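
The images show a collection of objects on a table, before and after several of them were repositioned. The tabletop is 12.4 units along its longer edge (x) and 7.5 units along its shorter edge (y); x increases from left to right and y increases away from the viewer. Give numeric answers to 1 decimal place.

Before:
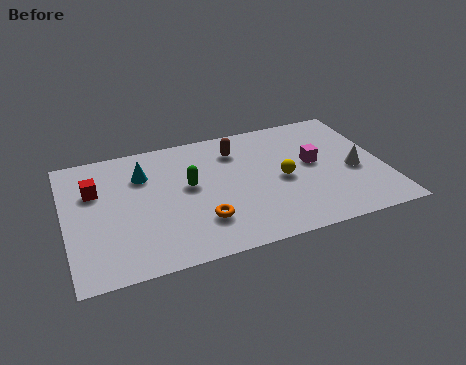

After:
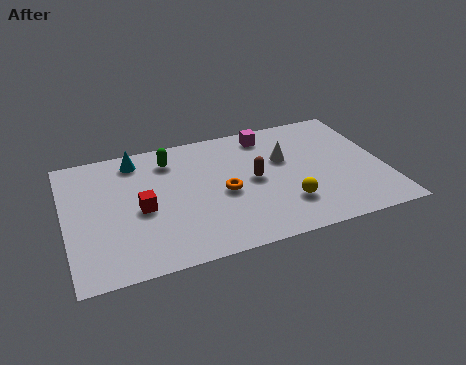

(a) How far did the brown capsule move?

2.1

From (6.8, 5.8) to (7.3, 3.8), the brown capsule covered √(0.5² + 2.0²) ≈ 2.1 units.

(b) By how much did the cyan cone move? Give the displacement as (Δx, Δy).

(-0.2, 1.0)

The cyan cone was at about (3.1, 5.4) and moved to about (2.9, 6.4).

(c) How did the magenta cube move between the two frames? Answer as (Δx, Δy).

(-1.6, 2.3)

The magenta cube started near (9.7, 4.1) and ended near (8.1, 6.4).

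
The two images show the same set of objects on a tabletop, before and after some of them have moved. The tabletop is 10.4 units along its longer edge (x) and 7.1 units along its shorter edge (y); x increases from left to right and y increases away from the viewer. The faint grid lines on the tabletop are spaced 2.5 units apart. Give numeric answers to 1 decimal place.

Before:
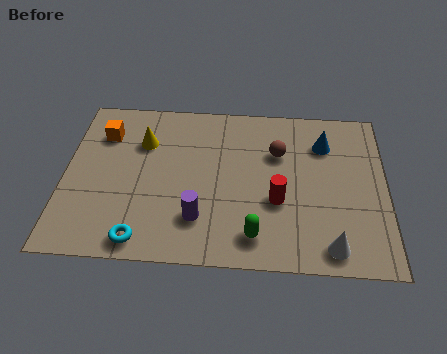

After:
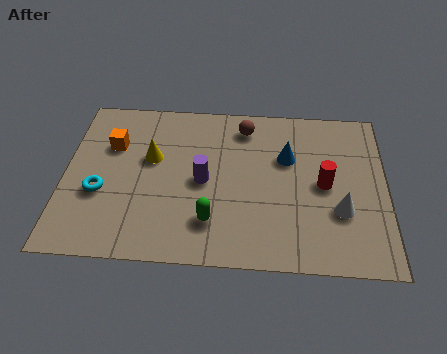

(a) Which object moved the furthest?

the cyan torus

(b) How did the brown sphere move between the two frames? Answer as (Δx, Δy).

(-1.1, 1.1)

The brown sphere was at about (6.9, 4.8) and moved to about (5.8, 5.9).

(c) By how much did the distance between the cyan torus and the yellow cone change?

-1.9

Before: roughly 4.2 units apart; after: 2.3. That's 1.9 units closer together.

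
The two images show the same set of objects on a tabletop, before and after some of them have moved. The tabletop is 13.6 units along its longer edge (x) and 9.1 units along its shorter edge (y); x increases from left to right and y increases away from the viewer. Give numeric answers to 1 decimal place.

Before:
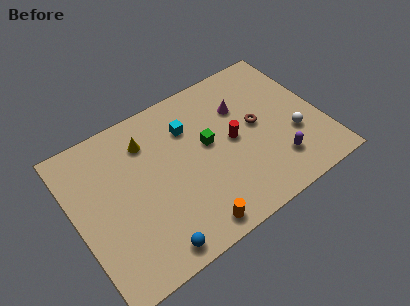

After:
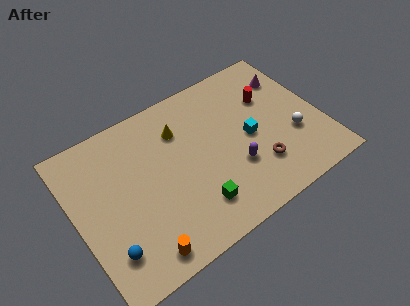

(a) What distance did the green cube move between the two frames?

3.4

From (7.4, 5.1) to (6.1, 2.0), the green cube covered √(1.3² + 3.1²) ≈ 3.4 units.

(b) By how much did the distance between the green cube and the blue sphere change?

-0.9

They were about 5.7 units apart before and 4.8 after — 0.9 units closer together.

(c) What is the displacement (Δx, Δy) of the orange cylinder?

(-2.8, 0.1)

The orange cylinder started near (5.7, 1.0) and ended near (2.9, 1.1).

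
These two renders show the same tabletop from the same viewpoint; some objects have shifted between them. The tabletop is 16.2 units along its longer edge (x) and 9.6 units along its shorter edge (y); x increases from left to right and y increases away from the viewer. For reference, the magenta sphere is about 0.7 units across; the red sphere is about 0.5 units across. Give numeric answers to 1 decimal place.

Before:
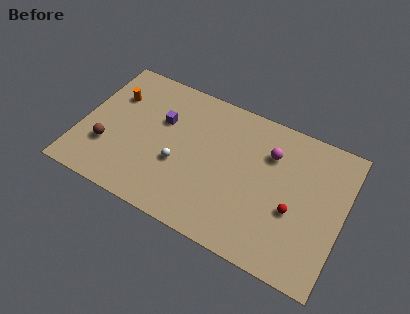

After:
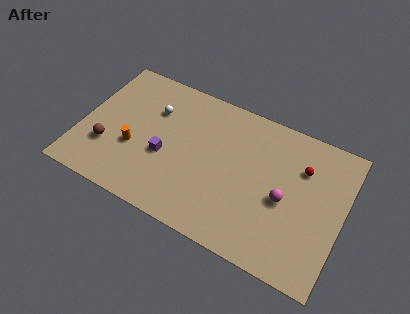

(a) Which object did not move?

the brown sphere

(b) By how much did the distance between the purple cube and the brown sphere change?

-0.8

Before: roughly 4.4 units apart; after: 3.6. That's 0.8 units closer together.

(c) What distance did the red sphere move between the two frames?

3.0

From (13.3, 3.8) to (13.5, 6.8), the red sphere covered √(0.2² + 3.0²) ≈ 3.0 units.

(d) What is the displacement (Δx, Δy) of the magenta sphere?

(1.2, -2.6)

From the two frames, the magenta sphere sits at roughly (11.5, 6.9) before and (12.7, 4.3) after.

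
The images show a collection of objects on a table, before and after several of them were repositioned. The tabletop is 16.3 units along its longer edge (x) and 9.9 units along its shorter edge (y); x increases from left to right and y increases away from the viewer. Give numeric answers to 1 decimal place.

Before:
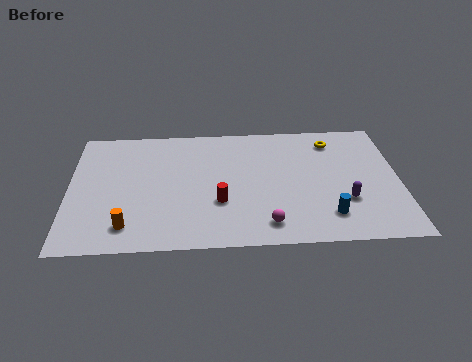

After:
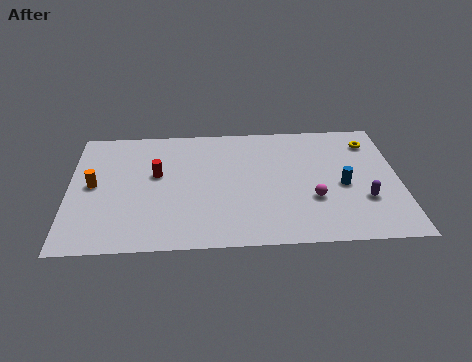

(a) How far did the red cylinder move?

3.9

From (7.4, 3.4) to (4.3, 5.8), the red cylinder covered √(3.1² + 2.4²) ≈ 3.9 units.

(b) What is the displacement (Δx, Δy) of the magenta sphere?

(2.3, 1.8)

From the two frames, the magenta sphere sits at roughly (9.7, 1.6) before and (12.0, 3.4) after.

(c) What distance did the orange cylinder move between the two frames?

3.7

From (2.9, 1.8) to (1.2, 5.1), the orange cylinder covered √(1.7² + 3.3²) ≈ 3.7 units.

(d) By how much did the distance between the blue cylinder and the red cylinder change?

+3.8

They were about 5.5 units apart before and 9.3 after — 3.8 units further apart.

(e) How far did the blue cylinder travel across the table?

2.4

From (12.7, 2.1) to (13.5, 4.4), the blue cylinder covered √(0.8² + 2.3²) ≈ 2.4 units.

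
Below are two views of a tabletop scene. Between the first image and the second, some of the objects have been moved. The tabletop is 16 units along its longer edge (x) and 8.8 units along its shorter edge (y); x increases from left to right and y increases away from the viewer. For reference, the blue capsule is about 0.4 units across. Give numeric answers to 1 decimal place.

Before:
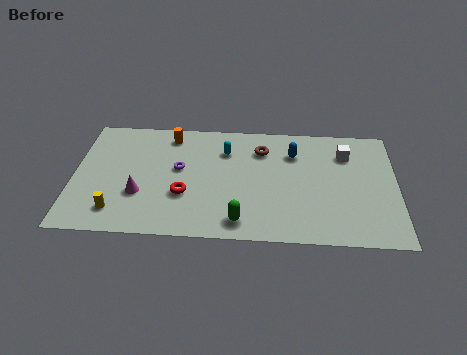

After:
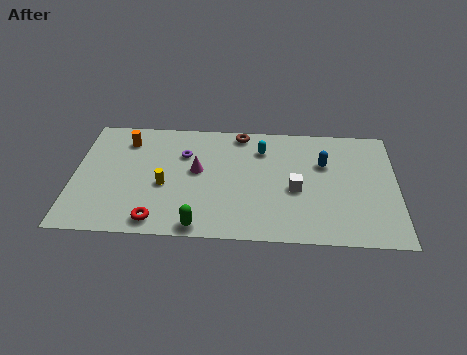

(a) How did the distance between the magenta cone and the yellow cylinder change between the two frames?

+0.3

They were about 1.7 units apart before and 2.0 after — 0.3 units further apart.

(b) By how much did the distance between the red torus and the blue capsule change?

+3.1

The distance was about 6.4 in the first image and 9.5 in the second, so they moved 3.1 units further apart.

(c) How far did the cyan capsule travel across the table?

1.8

The cyan capsule moved from about (7.5, 6.5) to (9.3, 6.7), a distance of √(1.8² + 0.2²) ≈ 1.8.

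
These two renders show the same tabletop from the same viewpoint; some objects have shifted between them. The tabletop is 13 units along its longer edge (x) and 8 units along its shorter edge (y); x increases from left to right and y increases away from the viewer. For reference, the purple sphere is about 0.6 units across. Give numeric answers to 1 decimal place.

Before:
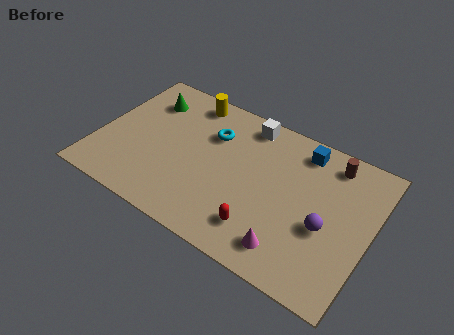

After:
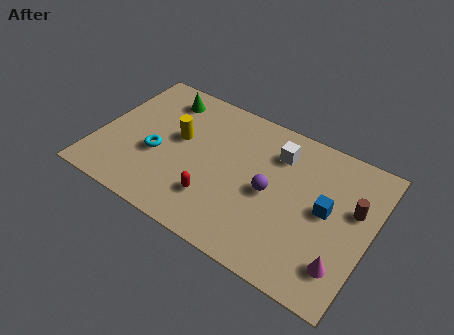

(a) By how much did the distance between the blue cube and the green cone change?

+1.1

The distance was about 7.5 in the first image and 8.6 in the second, so they moved 1.1 units further apart.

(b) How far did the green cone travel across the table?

0.9

The green cone moved from about (1.9, 6.1) to (2.6, 6.6), a distance of √(0.7² + 0.5²) ≈ 0.9.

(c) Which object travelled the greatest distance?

the cyan torus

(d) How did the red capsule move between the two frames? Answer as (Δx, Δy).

(-2.3, 0.4)

The red capsule started near (8.2, 1.7) and ended near (5.9, 2.1).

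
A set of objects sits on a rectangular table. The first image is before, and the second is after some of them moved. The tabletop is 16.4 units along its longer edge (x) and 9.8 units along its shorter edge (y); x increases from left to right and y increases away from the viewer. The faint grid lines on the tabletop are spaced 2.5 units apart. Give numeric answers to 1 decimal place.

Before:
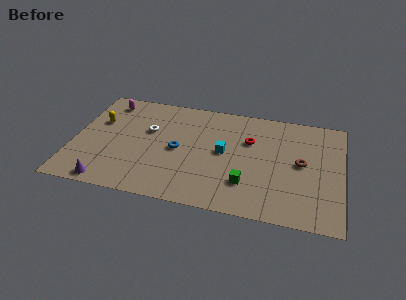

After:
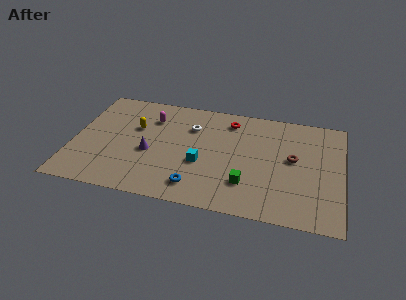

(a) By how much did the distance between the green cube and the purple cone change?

-2.3

The distance was about 8.5 in the first image and 6.2 in the second, so they moved 2.3 units closer together.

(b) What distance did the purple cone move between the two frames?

3.9

From (2.4, 0.9) to (4.7, 4.1), the purple cone covered √(2.3² + 3.2²) ≈ 3.9 units.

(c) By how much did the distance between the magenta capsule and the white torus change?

-1.0

They were about 3.5 units apart before and 2.5 after — 1.0 units closer together.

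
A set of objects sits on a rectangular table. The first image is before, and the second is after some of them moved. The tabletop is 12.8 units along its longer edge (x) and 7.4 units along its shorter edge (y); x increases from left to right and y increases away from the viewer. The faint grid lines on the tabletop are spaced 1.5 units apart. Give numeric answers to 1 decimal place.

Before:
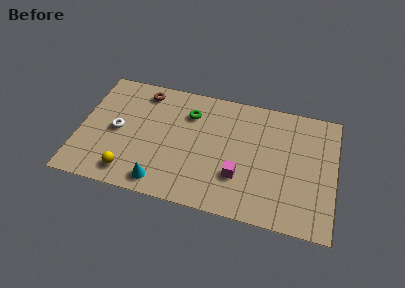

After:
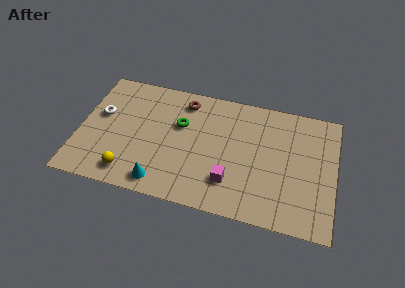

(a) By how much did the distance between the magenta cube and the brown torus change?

-1.5

The distance was about 6.5 in the first image and 5.0 in the second, so they moved 1.5 units closer together.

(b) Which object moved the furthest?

the brown torus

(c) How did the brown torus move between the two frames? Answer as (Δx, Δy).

(2.1, -0.1)

The brown torus was at about (3.0, 6.3) and moved to about (5.1, 6.2).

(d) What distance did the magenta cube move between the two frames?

0.6

The magenta cube was near (8.1, 2.3) before and (7.7, 1.9) after, so it travelled √(0.4² + 0.4²) ≈ 0.6 units.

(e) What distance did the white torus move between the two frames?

1.2

From (1.9, 3.6) to (1.0, 4.4), the white torus covered √(0.9² + 0.8²) ≈ 1.2 units.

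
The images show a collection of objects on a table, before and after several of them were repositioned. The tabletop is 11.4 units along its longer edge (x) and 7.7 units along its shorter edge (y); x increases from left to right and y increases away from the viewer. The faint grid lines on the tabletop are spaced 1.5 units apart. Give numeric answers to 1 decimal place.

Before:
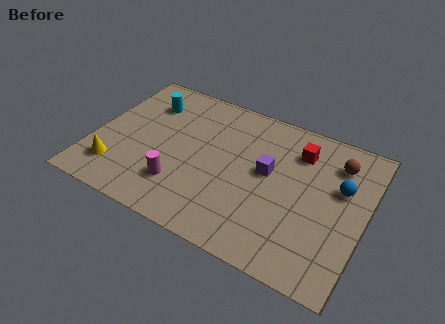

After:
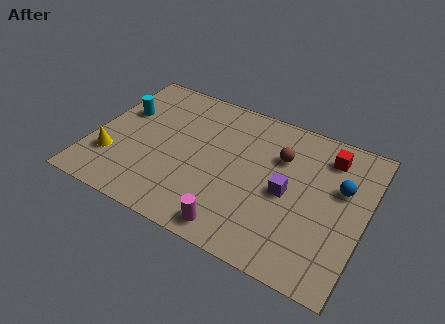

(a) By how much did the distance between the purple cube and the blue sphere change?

-0.6

Before: roughly 3.0 units apart; after: 2.4. That's 0.6 units closer together.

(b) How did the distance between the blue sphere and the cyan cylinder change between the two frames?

+0.8

Before: roughly 8.5 units apart; after: 9.3. That's 0.8 units further apart.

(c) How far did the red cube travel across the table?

1.2

The red cube moved from about (8.4, 5.9) to (9.6, 6.2), a distance of √(1.2² + 0.3²) ≈ 1.2.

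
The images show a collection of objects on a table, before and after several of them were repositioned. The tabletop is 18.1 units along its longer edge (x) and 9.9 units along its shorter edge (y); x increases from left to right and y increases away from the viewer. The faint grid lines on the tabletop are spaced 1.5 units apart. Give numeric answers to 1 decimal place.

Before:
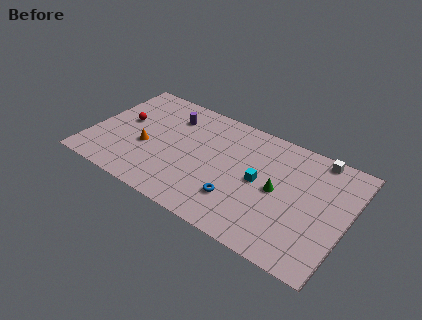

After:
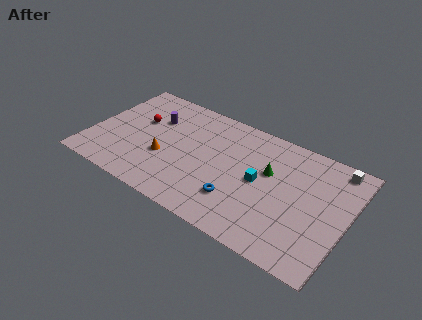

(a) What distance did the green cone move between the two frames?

1.4

The green cone was near (13.3, 4.9) before and (12.5, 6.1) after, so it travelled √(0.8² + 1.2²) ≈ 1.4 units.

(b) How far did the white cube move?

1.3

The white cube was near (15.5, 9.0) before and (16.8, 8.8) after, so it travelled √(1.3² + 0.2²) ≈ 1.3 units.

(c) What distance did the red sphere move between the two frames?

1.1

The red sphere was near (2.1, 5.6) before and (3.1, 6.1) after, so it travelled √(1.0² + 0.5²) ≈ 1.1 units.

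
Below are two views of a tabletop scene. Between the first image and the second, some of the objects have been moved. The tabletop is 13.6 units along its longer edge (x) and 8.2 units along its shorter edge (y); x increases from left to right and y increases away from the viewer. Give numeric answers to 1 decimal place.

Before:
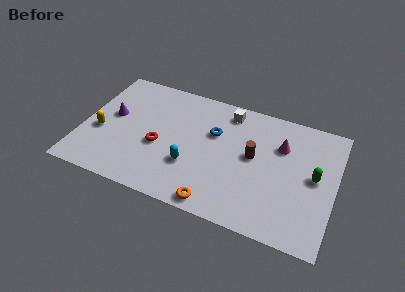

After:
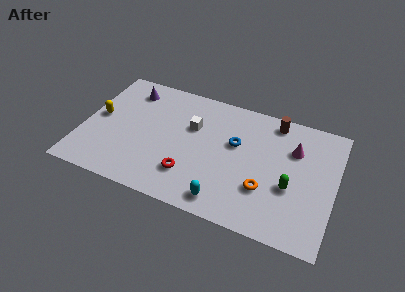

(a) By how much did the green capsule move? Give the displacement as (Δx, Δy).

(-1.2, -1.1)

The green capsule started near (12.5, 4.3) and ended near (11.3, 3.2).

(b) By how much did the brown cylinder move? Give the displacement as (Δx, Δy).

(0.9, 2.7)

From the two frames, the brown cylinder sits at roughly (9.2, 4.5) before and (10.1, 7.2) after.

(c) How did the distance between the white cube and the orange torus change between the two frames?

-1.2

Before: roughly 6.2 units apart; after: 5.0. That's 1.2 units closer together.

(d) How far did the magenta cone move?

0.7

From (10.6, 5.7) to (11.3, 5.7), the magenta cone covered √(0.7² + 0.0²) ≈ 0.7 units.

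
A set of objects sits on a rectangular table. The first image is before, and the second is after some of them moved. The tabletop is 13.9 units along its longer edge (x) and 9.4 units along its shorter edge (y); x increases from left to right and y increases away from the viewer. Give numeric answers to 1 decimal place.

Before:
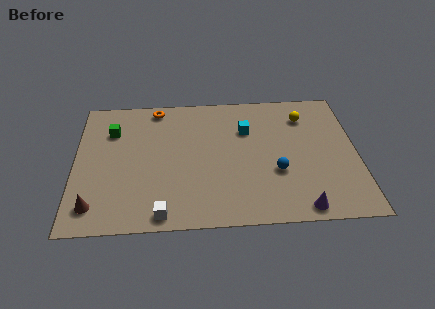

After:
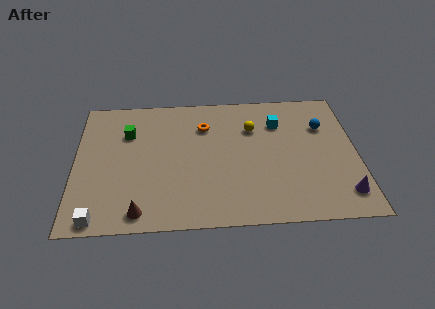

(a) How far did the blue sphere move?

3.9

The blue sphere moved from about (9.9, 3.4) to (12.3, 6.5), a distance of √(2.4² + 3.1²) ≈ 3.9.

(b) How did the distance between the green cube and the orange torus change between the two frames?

+1.1

The distance was about 2.7 in the first image and 3.8 in the second, so they moved 1.1 units further apart.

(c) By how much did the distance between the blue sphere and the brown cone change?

+1.5

They were about 9.1 units apart before and 10.6 after — 1.5 units further apart.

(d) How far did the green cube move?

0.8

From (1.8, 6.8) to (2.6, 6.6), the green cube covered √(0.8² + 0.2²) ≈ 0.8 units.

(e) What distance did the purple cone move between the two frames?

2.2

The purple cone was near (11.0, 0.9) before and (13.1, 1.7) after, so it travelled √(2.1² + 0.8²) ≈ 2.2 units.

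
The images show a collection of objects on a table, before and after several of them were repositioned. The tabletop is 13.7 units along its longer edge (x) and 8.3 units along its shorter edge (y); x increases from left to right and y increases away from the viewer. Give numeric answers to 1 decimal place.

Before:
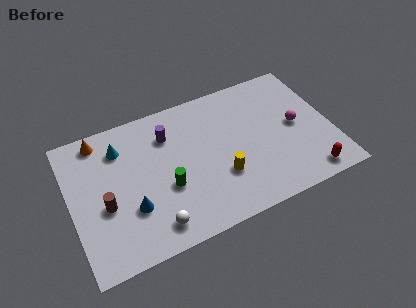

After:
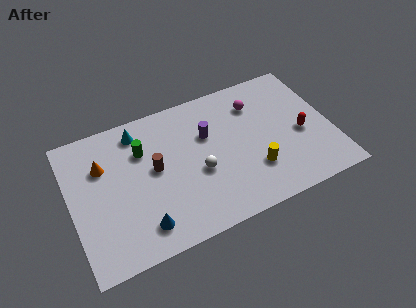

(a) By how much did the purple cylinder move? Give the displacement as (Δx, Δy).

(2.0, -0.8)

From the two frames, the purple cylinder sits at roughly (5.3, 6.2) before and (7.3, 5.4) after.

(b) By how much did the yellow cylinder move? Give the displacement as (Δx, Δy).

(1.7, -0.3)

From the two frames, the yellow cylinder sits at roughly (7.7, 2.7) before and (9.4, 2.4) after.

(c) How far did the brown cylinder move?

2.9

The brown cylinder moved from about (1.7, 3.4) to (4.4, 4.5), a distance of √(2.7² + 1.1²) ≈ 2.9.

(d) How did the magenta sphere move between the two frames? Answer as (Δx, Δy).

(-1.9, 2.1)

The magenta sphere started near (11.9, 4.2) and ended near (10.0, 6.3).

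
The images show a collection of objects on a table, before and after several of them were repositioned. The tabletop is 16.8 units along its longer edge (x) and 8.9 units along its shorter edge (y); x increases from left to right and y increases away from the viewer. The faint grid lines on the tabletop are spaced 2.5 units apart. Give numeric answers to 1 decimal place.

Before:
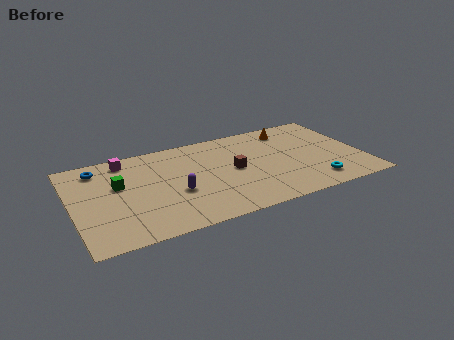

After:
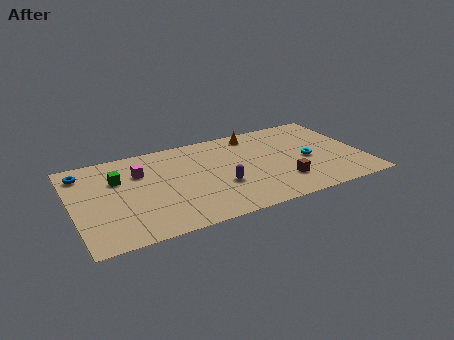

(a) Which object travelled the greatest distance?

the brown cube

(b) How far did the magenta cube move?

1.7

The magenta cube was near (3.3, 7.7) before and (4.0, 6.2) after, so it travelled √(0.7² + 1.5²) ≈ 1.7 units.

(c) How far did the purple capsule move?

2.6

The purple capsule was near (5.8, 3.5) before and (8.4, 3.2) after, so it travelled √(2.6² + 0.3²) ≈ 2.6 units.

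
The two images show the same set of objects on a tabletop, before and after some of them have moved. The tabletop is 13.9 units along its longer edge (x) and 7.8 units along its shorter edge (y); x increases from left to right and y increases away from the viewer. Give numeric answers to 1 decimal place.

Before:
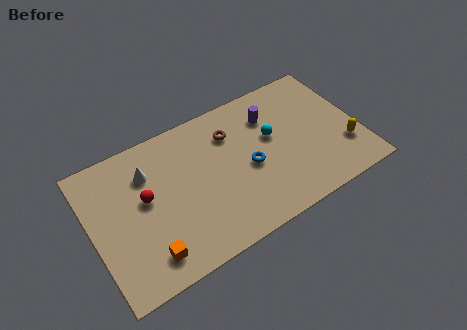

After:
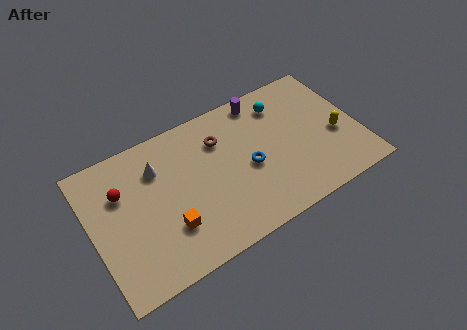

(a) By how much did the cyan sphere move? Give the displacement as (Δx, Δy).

(0.8, 1.6)

From the two frames, the cyan sphere sits at roughly (9.5, 4.6) before and (10.3, 6.2) after.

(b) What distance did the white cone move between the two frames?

0.5

The white cone was near (3.1, 5.7) before and (3.6, 5.7) after, so it travelled √(0.5² + 0.0²) ≈ 0.5 units.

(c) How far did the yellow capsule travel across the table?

0.9

The yellow capsule was near (13.0, 2.3) before and (12.7, 3.2) after, so it travelled √(0.3² + 0.9²) ≈ 0.9 units.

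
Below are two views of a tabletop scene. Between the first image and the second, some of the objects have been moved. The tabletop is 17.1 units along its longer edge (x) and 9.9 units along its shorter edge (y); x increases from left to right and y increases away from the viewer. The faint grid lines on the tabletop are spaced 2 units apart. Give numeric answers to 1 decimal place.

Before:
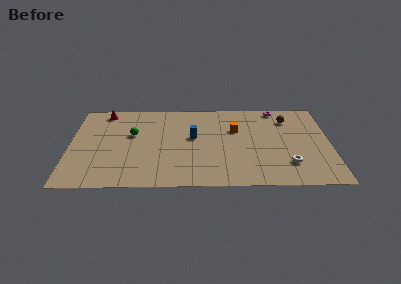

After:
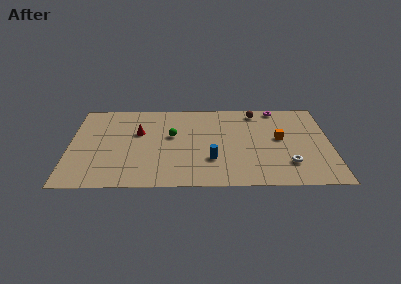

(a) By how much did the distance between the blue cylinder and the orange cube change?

+2.2

The distance was about 2.9 in the first image and 5.1 in the second, so they moved 2.2 units further apart.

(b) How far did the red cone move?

3.4

The red cone moved from about (2.2, 8.7) to (4.5, 6.2), a distance of √(2.3² + 2.5²) ≈ 3.4.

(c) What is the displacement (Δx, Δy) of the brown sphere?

(-2.1, 0.9)

The brown sphere started near (14.4, 7.7) and ended near (12.3, 8.6).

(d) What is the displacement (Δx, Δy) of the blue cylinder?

(1.2, -2.6)

From the two frames, the blue cylinder sits at roughly (8.1, 5.6) before and (9.3, 3.0) after.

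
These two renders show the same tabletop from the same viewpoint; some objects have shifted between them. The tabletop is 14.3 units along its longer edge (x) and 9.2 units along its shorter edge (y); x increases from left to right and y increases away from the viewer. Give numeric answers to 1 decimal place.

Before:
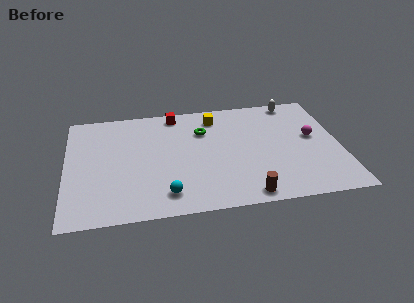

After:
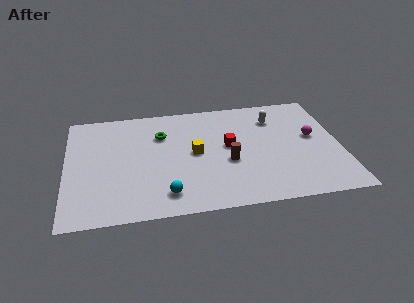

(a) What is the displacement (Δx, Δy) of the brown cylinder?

(-0.8, 2.8)

From the two frames, the brown cylinder sits at roughly (9.2, 0.9) before and (8.4, 3.7) after.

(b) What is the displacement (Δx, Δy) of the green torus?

(-2.2, 0.0)

From the two frames, the green torus sits at roughly (7.2, 6.5) before and (5.0, 6.5) after.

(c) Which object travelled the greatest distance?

the red cube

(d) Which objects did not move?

the magenta sphere and the cyan sphere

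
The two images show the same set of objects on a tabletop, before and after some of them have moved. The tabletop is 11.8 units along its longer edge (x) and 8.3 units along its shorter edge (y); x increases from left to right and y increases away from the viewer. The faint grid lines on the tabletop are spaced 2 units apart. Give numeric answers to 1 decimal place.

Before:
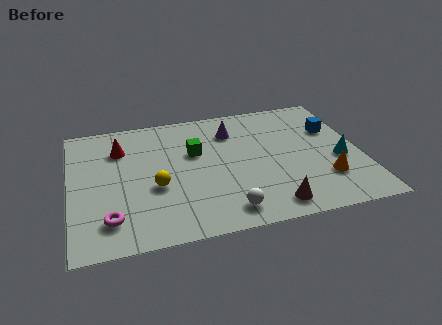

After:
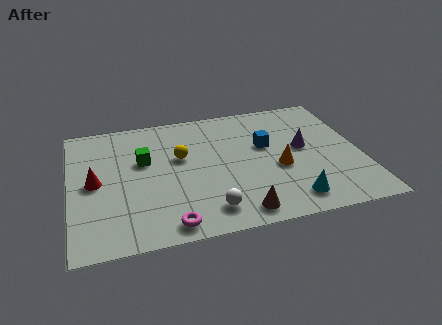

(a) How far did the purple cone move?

3.3

The purple cone moved from about (6.7, 6.3) to (9.5, 4.5), a distance of √(2.8² + 1.8²) ≈ 3.3.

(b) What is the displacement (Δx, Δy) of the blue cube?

(-2.8, -0.5)

The blue cube started near (10.8, 5.5) and ended near (8.0, 5.0).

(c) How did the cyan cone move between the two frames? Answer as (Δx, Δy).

(-2.2, -2.1)

From the two frames, the cyan cone sits at roughly (10.9, 3.4) before and (8.7, 1.3) after.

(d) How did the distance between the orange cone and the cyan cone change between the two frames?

+0.8

They were about 1.3 units apart before and 2.1 after — 0.8 units further apart.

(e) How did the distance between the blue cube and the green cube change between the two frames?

-0.7

Before: roughly 5.7 units apart; after: 5.0. That's 0.7 units closer together.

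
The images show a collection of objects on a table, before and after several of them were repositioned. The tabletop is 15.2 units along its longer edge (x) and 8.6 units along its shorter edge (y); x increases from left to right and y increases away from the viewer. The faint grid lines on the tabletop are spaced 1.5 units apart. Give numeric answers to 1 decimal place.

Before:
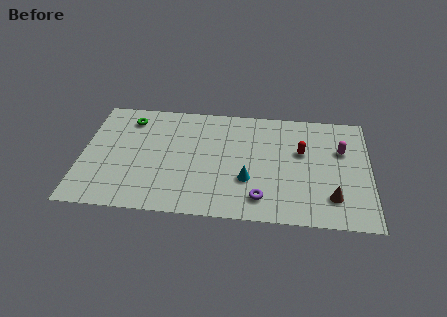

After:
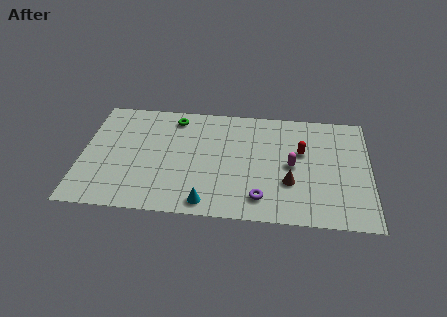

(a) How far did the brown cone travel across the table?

2.4

The brown cone moved from about (13.2, 2.0) to (11.0, 2.9), a distance of √(2.2² + 0.9²) ≈ 2.4.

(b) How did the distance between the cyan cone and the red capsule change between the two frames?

+2.8

Before: roughly 3.7 units apart; after: 6.5. That's 2.8 units further apart.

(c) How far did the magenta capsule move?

3.0

From (13.7, 5.6) to (11.1, 4.2), the magenta capsule covered √(2.6² + 1.4²) ≈ 3.0 units.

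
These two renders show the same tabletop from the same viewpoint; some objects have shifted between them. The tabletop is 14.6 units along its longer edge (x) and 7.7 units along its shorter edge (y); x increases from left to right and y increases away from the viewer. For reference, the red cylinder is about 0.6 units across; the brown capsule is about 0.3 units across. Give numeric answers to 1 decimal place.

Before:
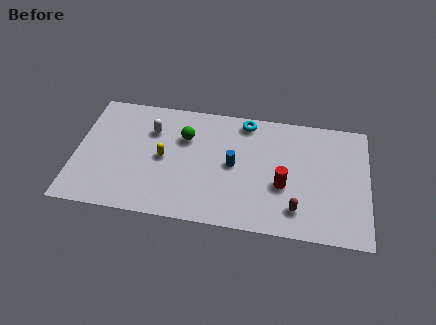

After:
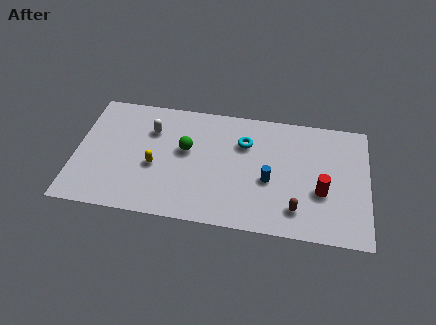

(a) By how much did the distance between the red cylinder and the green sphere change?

+1.5

Before: roughly 5.5 units apart; after: 7.0. That's 1.5 units further apart.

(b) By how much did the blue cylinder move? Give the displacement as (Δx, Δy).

(1.8, -0.7)

From the two frames, the blue cylinder sits at roughly (7.9, 3.9) before and (9.7, 3.2) after.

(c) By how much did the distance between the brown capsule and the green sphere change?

-0.5

Before: roughly 6.8 units apart; after: 6.3. That's 0.5 units closer together.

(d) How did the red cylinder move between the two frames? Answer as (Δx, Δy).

(1.9, -0.1)

The red cylinder was at about (10.4, 3.0) and moved to about (12.3, 2.9).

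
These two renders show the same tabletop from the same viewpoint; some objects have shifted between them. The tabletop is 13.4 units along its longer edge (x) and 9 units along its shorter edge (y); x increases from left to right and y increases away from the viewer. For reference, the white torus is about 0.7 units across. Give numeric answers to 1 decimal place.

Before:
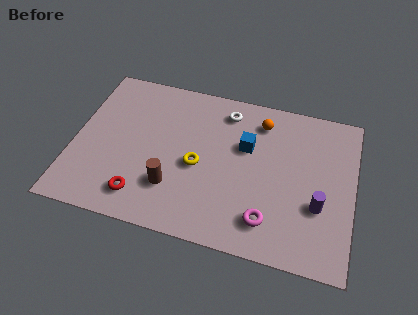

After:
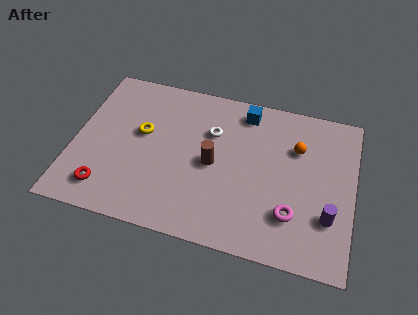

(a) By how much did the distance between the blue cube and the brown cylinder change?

-1.0

The distance was about 4.6 in the first image and 3.6 in the second, so they moved 1.0 units closer together.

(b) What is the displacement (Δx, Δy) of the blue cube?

(-0.2, 2.0)

From the two frames, the blue cube sits at roughly (8.2, 5.7) before and (8.0, 7.7) after.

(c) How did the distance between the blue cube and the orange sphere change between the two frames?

+1.3

They were about 1.7 units apart before and 3.0 after — 1.3 units further apart.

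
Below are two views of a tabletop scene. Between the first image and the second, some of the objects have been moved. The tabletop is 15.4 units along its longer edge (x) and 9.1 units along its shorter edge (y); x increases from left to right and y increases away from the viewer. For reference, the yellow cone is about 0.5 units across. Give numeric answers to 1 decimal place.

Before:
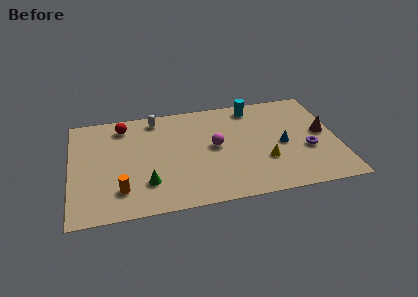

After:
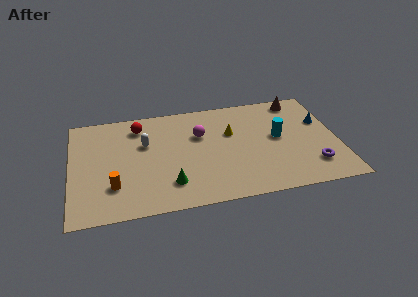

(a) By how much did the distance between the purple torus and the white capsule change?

+0.5

They were about 9.7 units apart before and 10.2 after — 0.5 units further apart.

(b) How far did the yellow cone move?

3.3

From (11.1, 3.0) to (9.3, 5.8), the yellow cone covered √(1.8² + 2.8²) ≈ 3.3 units.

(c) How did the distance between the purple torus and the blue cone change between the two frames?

+2.2

Before: roughly 1.6 units apart; after: 3.8. That's 2.2 units further apart.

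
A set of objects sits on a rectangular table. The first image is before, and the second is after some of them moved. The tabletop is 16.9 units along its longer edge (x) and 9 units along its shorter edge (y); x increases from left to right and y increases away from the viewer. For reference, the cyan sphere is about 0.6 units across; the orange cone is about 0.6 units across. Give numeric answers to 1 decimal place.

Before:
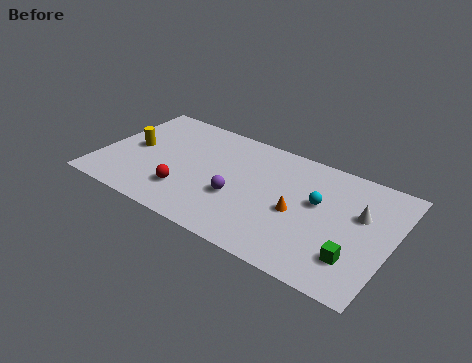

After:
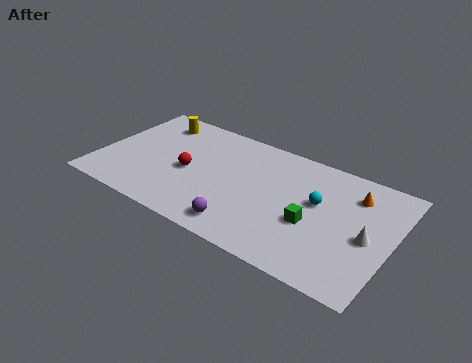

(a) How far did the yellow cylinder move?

2.9

The yellow cylinder was near (1.8, 4.6) before and (2.6, 7.4) after, so it travelled √(0.8² + 2.8²) ≈ 2.9 units.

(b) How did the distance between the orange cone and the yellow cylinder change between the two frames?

+2.1

Before: roughly 9.8 units apart; after: 11.9. That's 2.1 units further apart.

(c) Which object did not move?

the cyan sphere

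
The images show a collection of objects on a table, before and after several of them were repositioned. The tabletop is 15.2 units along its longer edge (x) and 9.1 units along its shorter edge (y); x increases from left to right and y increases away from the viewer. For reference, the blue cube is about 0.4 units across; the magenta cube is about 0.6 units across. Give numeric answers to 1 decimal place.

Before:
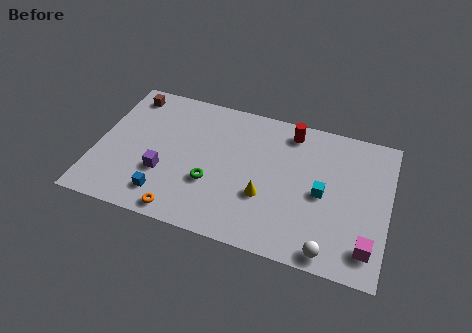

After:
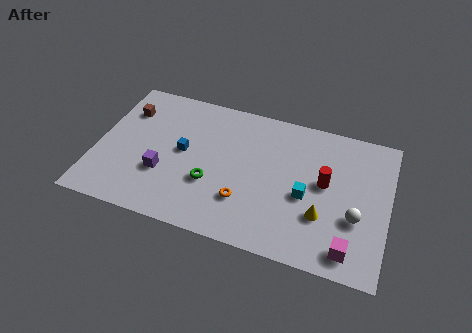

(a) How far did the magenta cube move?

1.0

From (14.3, 1.7) to (13.4, 1.3), the magenta cube covered √(0.9² + 0.4²) ≈ 1.0 units.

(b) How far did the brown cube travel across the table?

1.1

The brown cube was near (1.3, 7.8) before and (1.3, 6.7) after, so it travelled √(0.0² + 1.1²) ≈ 1.1 units.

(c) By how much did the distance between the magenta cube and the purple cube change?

-0.8

Before: roughly 10.8 units apart; after: 10.0. That's 0.8 units closer together.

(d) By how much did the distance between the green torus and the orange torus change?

-0.7

Before: roughly 2.6 units apart; after: 1.9. That's 0.7 units closer together.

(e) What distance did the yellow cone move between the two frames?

3.0

The yellow cone moved from about (8.9, 3.2) to (11.9, 2.9), a distance of √(3.0² + 0.3²) ≈ 3.0.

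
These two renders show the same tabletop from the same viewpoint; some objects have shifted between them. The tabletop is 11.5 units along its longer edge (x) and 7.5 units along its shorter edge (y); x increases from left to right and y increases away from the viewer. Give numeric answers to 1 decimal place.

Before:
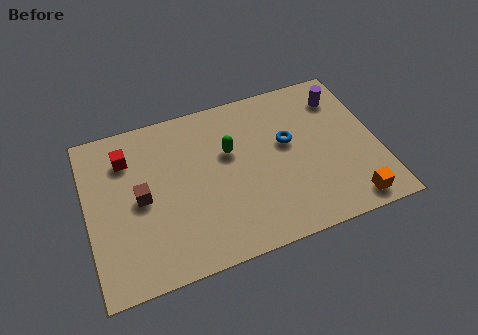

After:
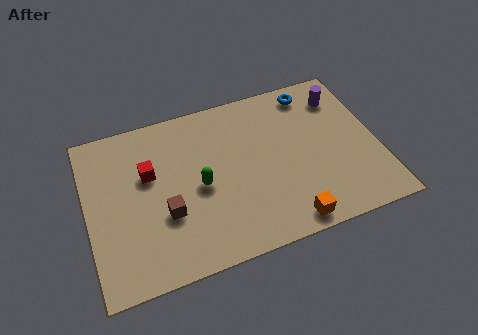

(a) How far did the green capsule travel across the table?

1.8

The green capsule moved from about (5.7, 4.7) to (4.4, 3.5), a distance of √(1.3² + 1.2²) ≈ 1.8.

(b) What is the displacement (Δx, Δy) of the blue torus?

(1.2, 2.1)

The blue torus started near (8.0, 4.4) and ended near (9.2, 6.5).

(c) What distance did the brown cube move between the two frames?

1.3

From (2.1, 3.7) to (3.0, 2.7), the brown cube covered √(0.9² + 1.0²) ≈ 1.3 units.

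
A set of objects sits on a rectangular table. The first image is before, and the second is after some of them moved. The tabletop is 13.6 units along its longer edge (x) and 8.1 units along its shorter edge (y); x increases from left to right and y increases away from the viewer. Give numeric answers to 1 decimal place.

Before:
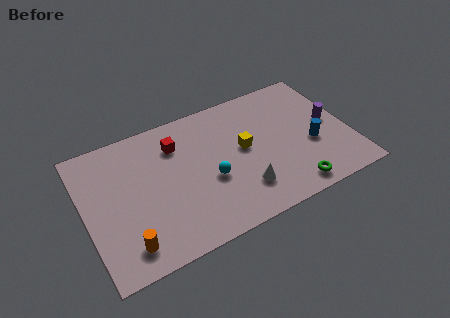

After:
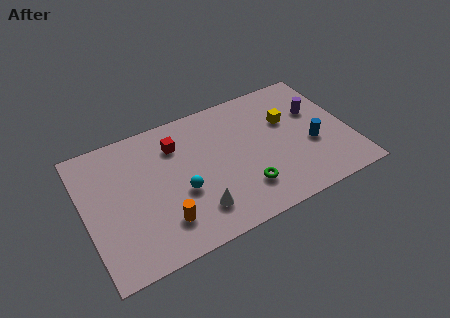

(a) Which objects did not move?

the blue cylinder and the red cube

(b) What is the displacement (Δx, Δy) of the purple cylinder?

(-0.6, 1.0)

From the two frames, the purple cylinder sits at roughly (12.7, 4.2) before and (12.1, 5.2) after.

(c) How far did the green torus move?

2.5

The green torus was near (10.2, 1.0) before and (7.9, 2.0) after, so it travelled √(2.3² + 1.0²) ≈ 2.5 units.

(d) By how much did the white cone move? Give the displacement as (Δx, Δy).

(-2.4, -0.2)

From the two frames, the white cone sits at roughly (7.8, 2.0) before and (5.4, 1.8) after.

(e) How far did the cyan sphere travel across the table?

1.5

The cyan sphere moved from about (6.3, 3.3) to (4.8, 3.2), a distance of √(1.5² + 0.1²) ≈ 1.5.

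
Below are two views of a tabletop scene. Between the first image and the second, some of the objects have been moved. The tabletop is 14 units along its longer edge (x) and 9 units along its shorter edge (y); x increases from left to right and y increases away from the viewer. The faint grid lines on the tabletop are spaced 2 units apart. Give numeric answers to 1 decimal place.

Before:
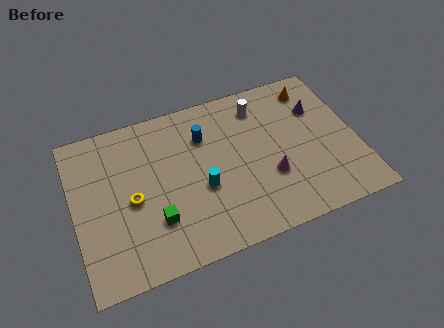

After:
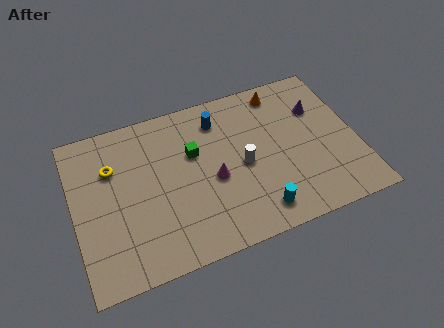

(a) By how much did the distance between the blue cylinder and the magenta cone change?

-1.1

Before: roughly 4.5 units apart; after: 3.4. That's 1.1 units closer together.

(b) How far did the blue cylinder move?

1.1

From (6.6, 6.5) to (7.4, 7.2), the blue cylinder covered √(0.8² + 0.7²) ≈ 1.1 units.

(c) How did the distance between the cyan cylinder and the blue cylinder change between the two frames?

+3.0

The distance was about 2.9 in the first image and 5.9 in the second, so they moved 3.0 units further apart.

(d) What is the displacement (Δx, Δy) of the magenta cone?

(-2.7, 0.8)

The magenta cone was at about (9.5, 3.1) and moved to about (6.8, 3.9).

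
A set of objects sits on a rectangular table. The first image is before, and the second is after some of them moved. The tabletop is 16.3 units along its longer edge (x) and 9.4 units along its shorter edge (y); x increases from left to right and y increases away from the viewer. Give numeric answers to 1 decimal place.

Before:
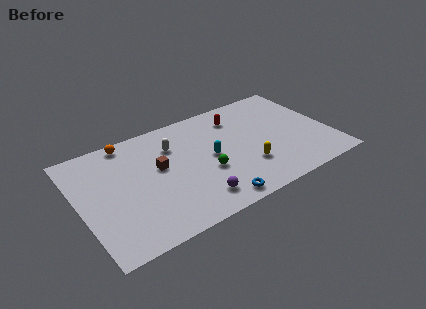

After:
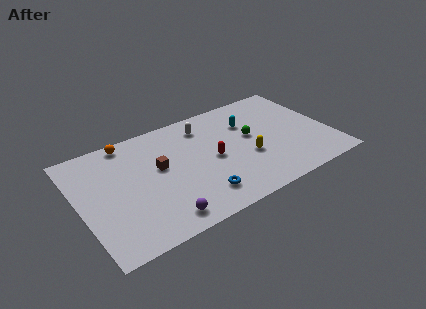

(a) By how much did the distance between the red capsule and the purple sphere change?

-1.8

Before: roughly 6.8 units apart; after: 5.0. That's 1.8 units closer together.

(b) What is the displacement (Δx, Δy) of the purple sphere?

(-2.3, -0.4)

The purple sphere was at about (7.0, 1.7) and moved to about (4.7, 1.3).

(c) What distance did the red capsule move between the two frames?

3.6

The red capsule was near (10.7, 7.4) before and (8.6, 4.5) after, so it travelled √(2.1² + 2.9²) ≈ 3.6 units.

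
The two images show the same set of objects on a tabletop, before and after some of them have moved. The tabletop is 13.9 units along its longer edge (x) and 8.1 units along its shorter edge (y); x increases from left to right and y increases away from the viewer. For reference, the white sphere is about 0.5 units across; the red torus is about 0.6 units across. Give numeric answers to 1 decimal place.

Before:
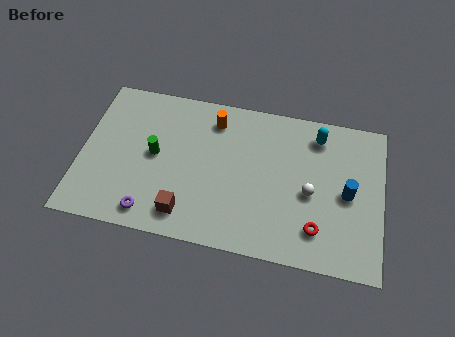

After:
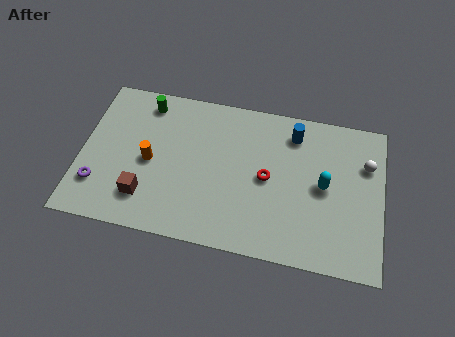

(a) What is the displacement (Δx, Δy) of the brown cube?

(-1.9, 0.5)

The brown cube started near (5.0, 1.4) and ended near (3.1, 1.9).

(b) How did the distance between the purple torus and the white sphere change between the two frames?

+5.1

They were about 7.6 units apart before and 12.7 after — 5.1 units further apart.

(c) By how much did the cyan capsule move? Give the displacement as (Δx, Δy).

(0.4, -2.6)

The cyan capsule was at about (10.8, 6.7) and moved to about (11.2, 4.1).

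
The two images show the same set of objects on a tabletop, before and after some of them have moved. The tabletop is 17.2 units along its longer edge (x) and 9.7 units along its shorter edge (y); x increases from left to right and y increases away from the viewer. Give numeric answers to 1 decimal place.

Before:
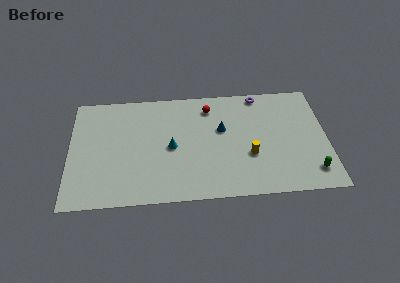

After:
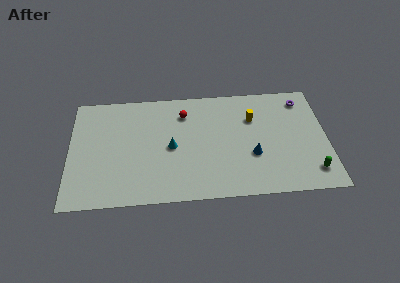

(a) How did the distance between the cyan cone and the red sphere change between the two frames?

-1.2

Before: roughly 4.2 units apart; after: 3.0. That's 1.2 units closer together.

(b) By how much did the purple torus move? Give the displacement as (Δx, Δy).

(2.9, -0.7)

The purple torus was at about (12.8, 8.8) and moved to about (15.7, 8.1).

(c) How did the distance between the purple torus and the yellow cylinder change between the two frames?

-1.7

The distance was about 5.4 in the first image and 3.7 in the second, so they moved 1.7 units closer together.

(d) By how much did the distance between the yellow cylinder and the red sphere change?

-0.4

The distance was about 5.1 in the first image and 4.7 in the second, so they moved 0.4 units closer together.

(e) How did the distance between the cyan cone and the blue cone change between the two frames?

+1.9

The distance was about 3.6 in the first image and 5.5 in the second, so they moved 1.9 units further apart.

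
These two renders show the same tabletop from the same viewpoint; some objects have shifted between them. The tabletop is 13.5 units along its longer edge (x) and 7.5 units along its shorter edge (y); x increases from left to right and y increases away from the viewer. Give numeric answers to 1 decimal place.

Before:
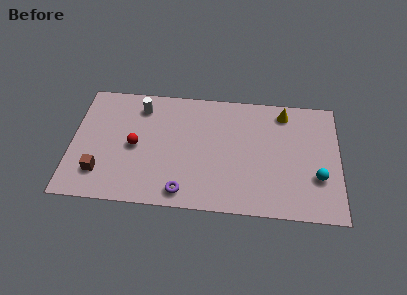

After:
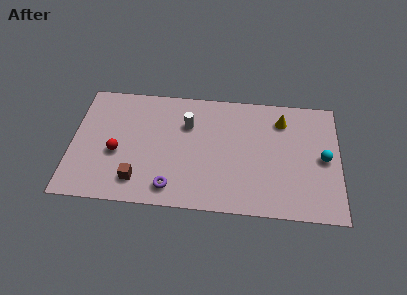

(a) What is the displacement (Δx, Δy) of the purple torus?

(-0.6, 0.2)

The purple torus started near (5.7, 1.0) and ended near (5.1, 1.2).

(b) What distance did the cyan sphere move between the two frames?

1.2

The cyan sphere moved from about (12.4, 2.5) to (12.7, 3.7), a distance of √(0.3² + 1.2²) ≈ 1.2.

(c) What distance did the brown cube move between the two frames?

1.9

The brown cube was near (1.5, 1.8) before and (3.4, 1.5) after, so it travelled √(1.9² + 0.3²) ≈ 1.9 units.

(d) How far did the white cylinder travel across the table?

2.6

The white cylinder was near (3.4, 6.1) before and (5.8, 5.2) after, so it travelled √(2.4² + 0.9²) ≈ 2.6 units.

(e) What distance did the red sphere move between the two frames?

1.0

From (3.2, 3.6) to (2.3, 3.1), the red sphere covered √(0.9² + 0.5²) ≈ 1.0 units.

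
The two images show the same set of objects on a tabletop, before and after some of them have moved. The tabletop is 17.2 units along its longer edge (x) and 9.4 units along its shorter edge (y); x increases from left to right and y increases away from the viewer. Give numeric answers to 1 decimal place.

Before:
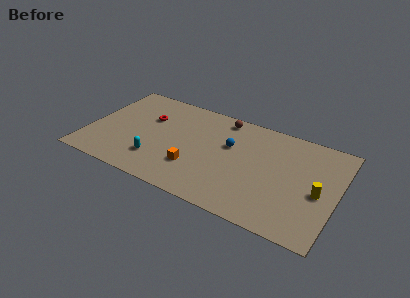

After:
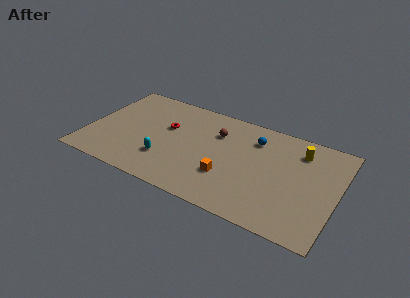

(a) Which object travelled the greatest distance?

the yellow cylinder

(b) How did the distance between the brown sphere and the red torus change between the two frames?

-1.9

They were about 5.4 units apart before and 3.5 after — 1.9 units closer together.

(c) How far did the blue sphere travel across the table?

2.1

From (9.7, 5.9) to (11.3, 7.2), the blue sphere covered √(1.6² + 1.3²) ≈ 2.1 units.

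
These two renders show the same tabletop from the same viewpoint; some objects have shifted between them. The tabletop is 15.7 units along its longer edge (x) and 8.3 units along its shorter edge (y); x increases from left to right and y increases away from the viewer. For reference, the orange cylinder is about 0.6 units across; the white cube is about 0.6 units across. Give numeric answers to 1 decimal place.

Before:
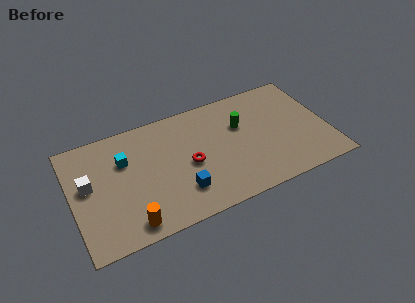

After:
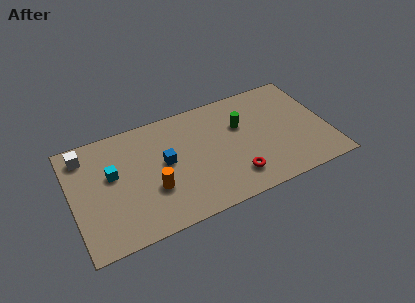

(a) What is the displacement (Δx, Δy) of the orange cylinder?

(1.6, 1.8)

From the two frames, the orange cylinder sits at roughly (3.2, 1.1) before and (4.8, 2.9) after.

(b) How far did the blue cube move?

2.5

The blue cube moved from about (6.4, 2.1) to (5.7, 4.5), a distance of √(0.7² + 2.4²) ≈ 2.5.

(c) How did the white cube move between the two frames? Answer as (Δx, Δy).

(0.0, 2.2)

The white cube was at about (1.0, 4.7) and moved to about (1.0, 6.9).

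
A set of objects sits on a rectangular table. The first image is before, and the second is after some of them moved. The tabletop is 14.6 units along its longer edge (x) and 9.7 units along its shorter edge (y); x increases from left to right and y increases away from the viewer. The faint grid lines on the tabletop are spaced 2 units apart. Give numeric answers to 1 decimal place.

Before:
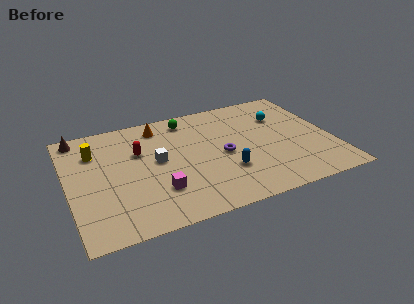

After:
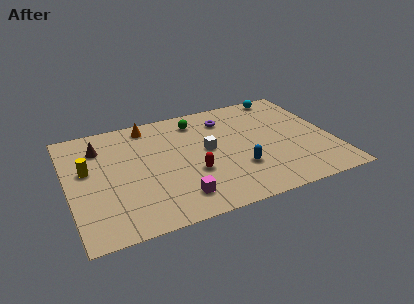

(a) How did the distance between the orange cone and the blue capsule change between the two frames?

+1.0

The distance was about 6.1 in the first image and 7.1 in the second, so they moved 1.0 units further apart.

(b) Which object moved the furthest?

the red capsule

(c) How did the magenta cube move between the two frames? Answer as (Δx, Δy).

(1.0, -0.9)

From the two frames, the magenta cube sits at roughly (4.7, 2.7) before and (5.7, 1.8) after.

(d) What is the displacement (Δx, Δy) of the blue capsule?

(0.7, 0.0)

From the two frames, the blue capsule sits at roughly (8.5, 3.0) before and (9.2, 3.0) after.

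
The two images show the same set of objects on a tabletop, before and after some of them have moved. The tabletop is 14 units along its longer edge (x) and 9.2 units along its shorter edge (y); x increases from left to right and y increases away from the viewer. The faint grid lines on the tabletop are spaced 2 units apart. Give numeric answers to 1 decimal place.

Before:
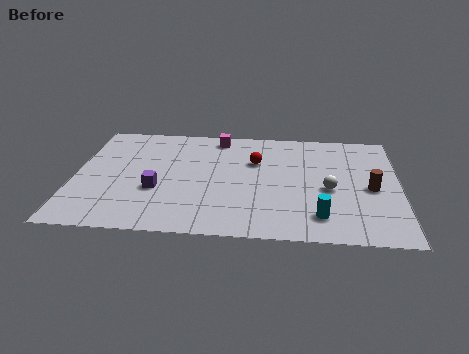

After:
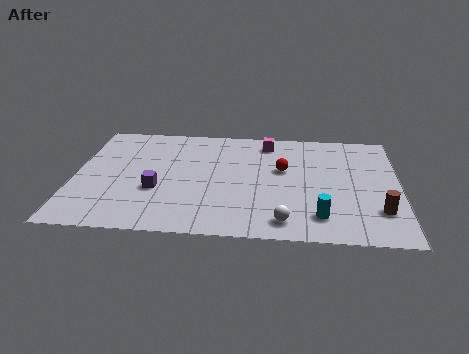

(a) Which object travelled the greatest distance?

the white sphere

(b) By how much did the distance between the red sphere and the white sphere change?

+0.4

They were about 3.8 units apart before and 4.2 after — 0.4 units further apart.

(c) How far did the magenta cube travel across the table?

2.2

The magenta cube moved from about (6.1, 8.1) to (8.3, 7.8), a distance of √(2.2² + 0.3²) ≈ 2.2.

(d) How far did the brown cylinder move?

1.8

The brown cylinder moved from about (12.8, 4.2) to (13.1, 2.4), a distance of √(0.3² + 1.8²) ≈ 1.8.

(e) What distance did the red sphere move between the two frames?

1.3

The red sphere was near (7.8, 6.1) before and (9.0, 5.5) after, so it travelled √(1.2² + 0.6²) ≈ 1.3 units.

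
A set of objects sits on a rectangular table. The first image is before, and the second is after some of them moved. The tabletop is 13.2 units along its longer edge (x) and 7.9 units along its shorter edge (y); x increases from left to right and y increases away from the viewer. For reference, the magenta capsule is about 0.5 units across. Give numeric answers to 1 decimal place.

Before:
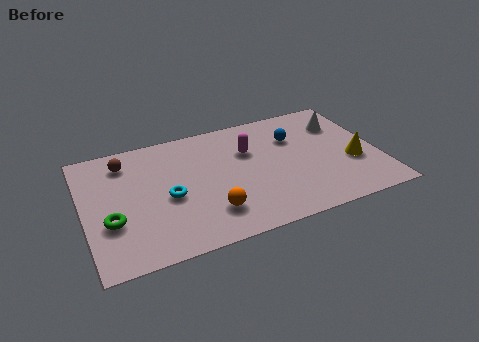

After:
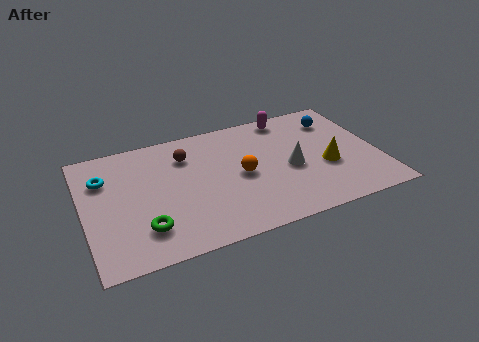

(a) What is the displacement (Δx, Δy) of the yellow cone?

(-1.2, 0.1)

The yellow cone started near (12.0, 3.0) and ended near (10.8, 3.1).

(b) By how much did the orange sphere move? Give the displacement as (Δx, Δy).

(1.6, 1.9)

The orange sphere started near (5.4, 1.9) and ended near (7.0, 3.8).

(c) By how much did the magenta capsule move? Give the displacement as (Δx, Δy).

(2.0, 1.7)

The magenta capsule was at about (7.5, 5.3) and moved to about (9.5, 7.0).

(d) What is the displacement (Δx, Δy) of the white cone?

(-2.6, -2.3)

The white cone started near (11.8, 5.8) and ended near (9.2, 3.5).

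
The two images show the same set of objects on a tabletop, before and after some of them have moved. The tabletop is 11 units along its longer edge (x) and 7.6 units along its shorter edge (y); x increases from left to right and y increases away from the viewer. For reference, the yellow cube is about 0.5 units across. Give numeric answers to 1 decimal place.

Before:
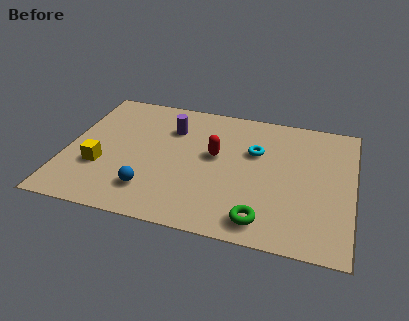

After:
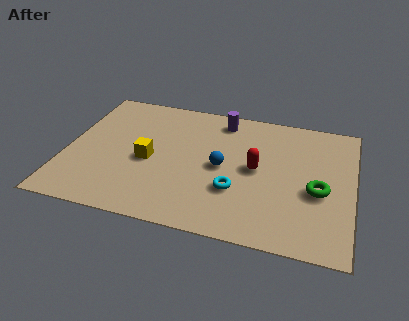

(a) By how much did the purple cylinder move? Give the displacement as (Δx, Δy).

(1.9, 1.0)

The purple cylinder started near (3.9, 5.5) and ended near (5.8, 6.5).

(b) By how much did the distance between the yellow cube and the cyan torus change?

-2.7

The distance was about 6.2 in the first image and 3.5 in the second, so they moved 2.7 units closer together.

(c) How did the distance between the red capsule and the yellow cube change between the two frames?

-0.5

They were about 4.6 units apart before and 4.1 after — 0.5 units closer together.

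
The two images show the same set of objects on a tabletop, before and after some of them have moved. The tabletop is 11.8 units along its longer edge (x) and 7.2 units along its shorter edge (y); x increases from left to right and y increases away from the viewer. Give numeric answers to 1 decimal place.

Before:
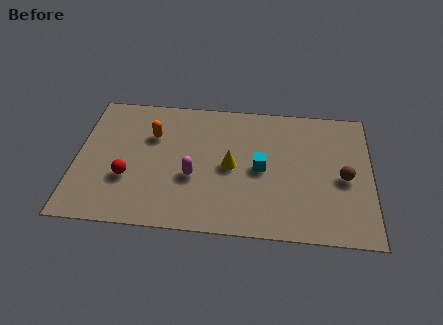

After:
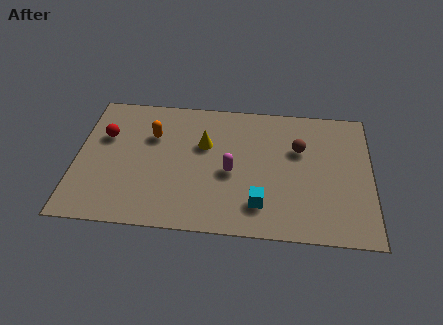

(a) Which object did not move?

the orange capsule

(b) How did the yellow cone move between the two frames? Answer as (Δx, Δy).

(-1.1, 1.1)

The yellow cone started near (6.2, 3.5) and ended near (5.1, 4.6).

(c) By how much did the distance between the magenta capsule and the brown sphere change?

-2.9

They were about 6.0 units apart before and 3.1 after — 2.9 units closer together.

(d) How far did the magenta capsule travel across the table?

1.6

From (4.7, 2.8) to (6.2, 3.2), the magenta capsule covered √(1.5² + 0.4²) ≈ 1.6 units.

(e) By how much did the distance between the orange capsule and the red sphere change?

-0.7

They were about 2.6 units apart before and 1.9 after — 0.7 units closer together.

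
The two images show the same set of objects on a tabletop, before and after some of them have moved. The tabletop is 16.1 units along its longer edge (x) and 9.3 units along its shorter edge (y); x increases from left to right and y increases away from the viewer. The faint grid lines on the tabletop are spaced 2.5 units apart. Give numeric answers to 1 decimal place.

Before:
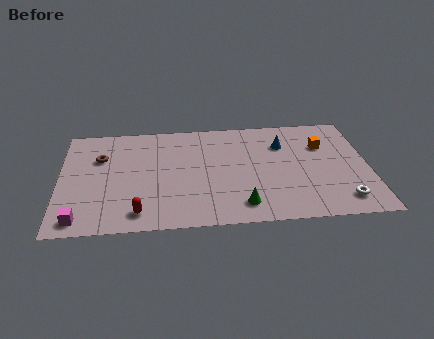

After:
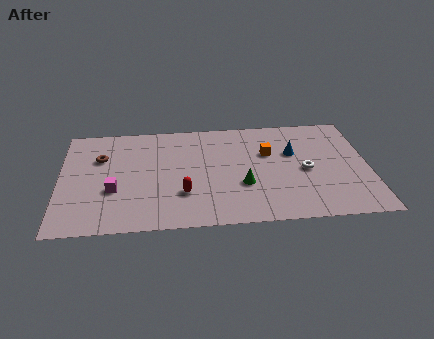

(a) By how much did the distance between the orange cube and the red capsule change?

-5.4

Before: roughly 10.9 units apart; after: 5.5. That's 5.4 units closer together.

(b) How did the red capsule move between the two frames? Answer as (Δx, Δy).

(2.3, 1.4)

The red capsule started near (4.1, 1.4) and ended near (6.4, 2.8).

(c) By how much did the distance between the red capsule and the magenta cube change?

+0.6

The distance was about 3.0 in the first image and 3.6 in the second, so they moved 0.6 units further apart.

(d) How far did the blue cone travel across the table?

0.9

The blue cone moved from about (11.7, 6.7) to (12.2, 5.9), a distance of √(0.5² + 0.8²) ≈ 0.9.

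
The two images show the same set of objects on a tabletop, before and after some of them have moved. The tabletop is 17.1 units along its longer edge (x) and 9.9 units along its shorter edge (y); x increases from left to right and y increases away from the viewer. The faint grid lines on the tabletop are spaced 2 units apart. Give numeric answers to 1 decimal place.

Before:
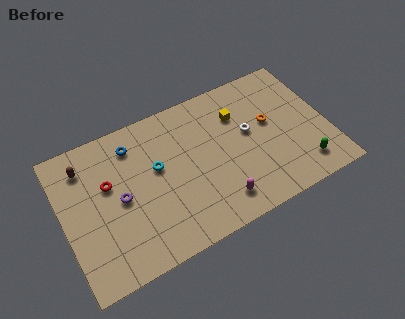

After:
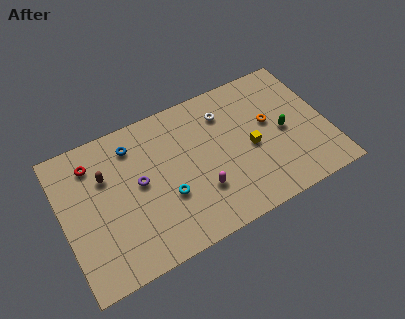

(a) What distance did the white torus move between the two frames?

2.4

From (12.1, 5.6) to (10.8, 7.6), the white torus covered √(1.3² + 2.0²) ≈ 2.4 units.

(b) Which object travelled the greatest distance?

the green capsule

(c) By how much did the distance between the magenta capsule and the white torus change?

+0.6

The distance was about 4.5 in the first image and 5.1 in the second, so they moved 0.6 units further apart.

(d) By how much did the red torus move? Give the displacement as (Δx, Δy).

(-0.8, 1.8)

The red torus started near (3.0, 6.1) and ended near (2.2, 7.9).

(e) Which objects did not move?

the orange torus and the blue torus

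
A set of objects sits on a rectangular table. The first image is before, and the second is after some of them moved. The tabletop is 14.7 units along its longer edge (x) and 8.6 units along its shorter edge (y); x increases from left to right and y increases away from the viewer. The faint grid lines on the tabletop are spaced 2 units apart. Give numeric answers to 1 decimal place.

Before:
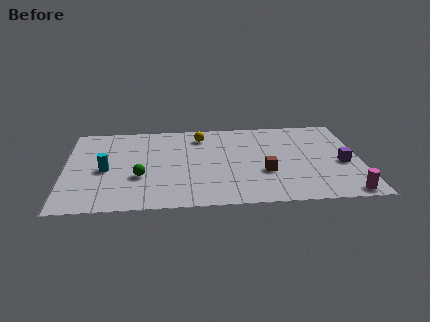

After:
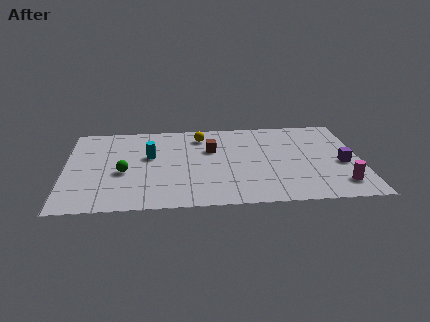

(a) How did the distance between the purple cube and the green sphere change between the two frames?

+0.8

The distance was about 10.1 in the first image and 10.9 in the second, so they moved 0.8 units further apart.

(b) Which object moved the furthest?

the brown cube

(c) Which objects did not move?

the purple cube and the yellow sphere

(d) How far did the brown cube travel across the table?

3.6

The brown cube was near (9.9, 3.1) before and (7.3, 5.6) after, so it travelled √(2.6² + 2.5²) ≈ 3.6 units.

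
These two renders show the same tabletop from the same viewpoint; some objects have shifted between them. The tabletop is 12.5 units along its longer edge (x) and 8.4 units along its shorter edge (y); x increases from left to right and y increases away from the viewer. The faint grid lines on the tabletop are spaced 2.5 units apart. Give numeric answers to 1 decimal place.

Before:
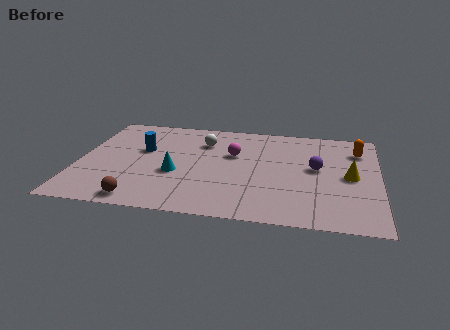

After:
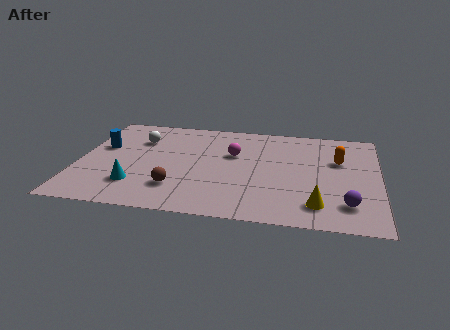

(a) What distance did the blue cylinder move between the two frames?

1.7

The blue cylinder moved from about (2.6, 5.1) to (0.9, 5.1), a distance of √(1.7² + 0.0²) ≈ 1.7.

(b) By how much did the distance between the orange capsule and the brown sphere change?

-3.0

The distance was about 10.4 in the first image and 7.4 in the second, so they moved 3.0 units closer together.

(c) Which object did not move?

the magenta sphere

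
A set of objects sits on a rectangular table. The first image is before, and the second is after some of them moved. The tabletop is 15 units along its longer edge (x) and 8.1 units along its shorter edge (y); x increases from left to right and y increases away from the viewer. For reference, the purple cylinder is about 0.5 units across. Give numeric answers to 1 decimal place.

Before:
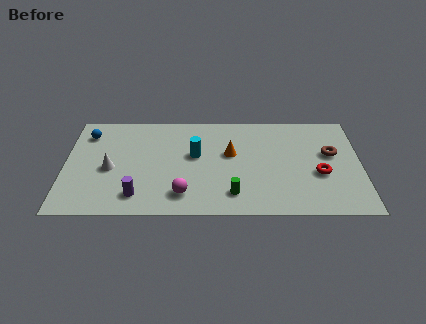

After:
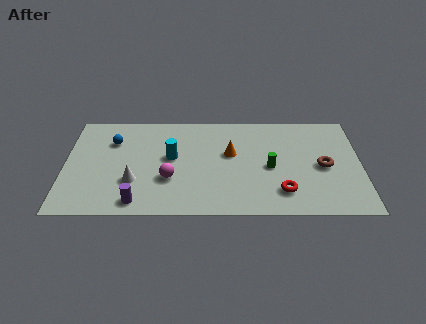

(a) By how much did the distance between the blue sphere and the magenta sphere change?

-2.7

Before: roughly 6.9 units apart; after: 4.2. That's 2.7 units closer together.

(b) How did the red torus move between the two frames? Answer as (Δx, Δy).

(-1.9, -1.4)

The red torus was at about (12.9, 3.2) and moved to about (11.0, 1.8).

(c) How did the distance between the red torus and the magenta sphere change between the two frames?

-1.3

The distance was about 7.1 in the first image and 5.8 in the second, so they moved 1.3 units closer together.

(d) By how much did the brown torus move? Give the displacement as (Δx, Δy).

(-0.4, -1.0)

From the two frames, the brown torus sits at roughly (13.5, 4.8) before and (13.1, 3.8) after.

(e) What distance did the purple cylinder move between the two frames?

0.5

The purple cylinder was near (3.7, 1.5) before and (3.7, 1.0) after, so it travelled √(0.0² + 0.5²) ≈ 0.5 units.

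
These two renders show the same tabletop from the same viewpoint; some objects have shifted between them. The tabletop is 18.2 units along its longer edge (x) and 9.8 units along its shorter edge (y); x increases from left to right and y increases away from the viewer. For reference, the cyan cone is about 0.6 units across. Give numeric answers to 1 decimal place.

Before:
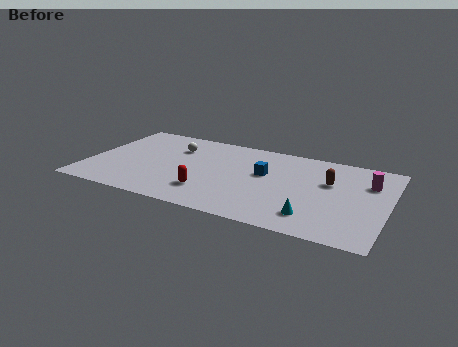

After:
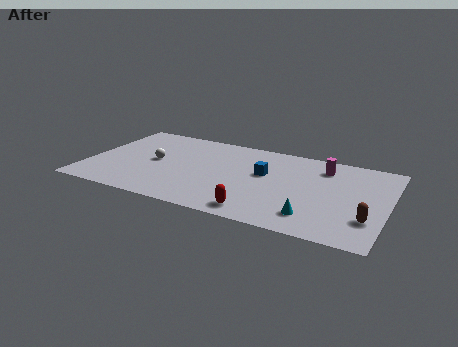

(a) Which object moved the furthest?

the brown capsule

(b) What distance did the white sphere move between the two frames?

2.3

The white sphere moved from about (5.0, 7.1) to (4.0, 5.0), a distance of √(1.0² + 2.1²) ≈ 2.3.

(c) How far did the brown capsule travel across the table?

4.3

From (14.6, 6.2) to (17.2, 2.8), the brown capsule covered √(2.6² + 3.4²) ≈ 4.3 units.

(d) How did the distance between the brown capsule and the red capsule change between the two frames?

-1.3

Before: roughly 7.9 units apart; after: 6.6. That's 1.3 units closer together.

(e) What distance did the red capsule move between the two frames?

3.4

The red capsule moved from about (7.6, 2.5) to (10.8, 1.3), a distance of √(3.2² + 1.2²) ≈ 3.4.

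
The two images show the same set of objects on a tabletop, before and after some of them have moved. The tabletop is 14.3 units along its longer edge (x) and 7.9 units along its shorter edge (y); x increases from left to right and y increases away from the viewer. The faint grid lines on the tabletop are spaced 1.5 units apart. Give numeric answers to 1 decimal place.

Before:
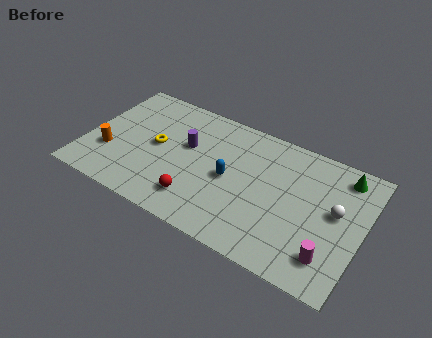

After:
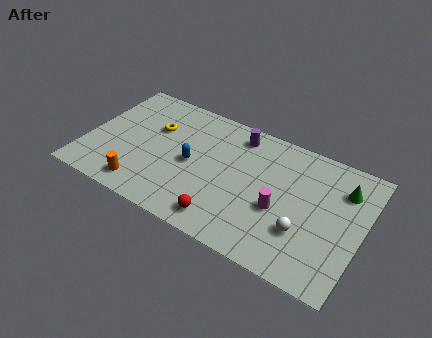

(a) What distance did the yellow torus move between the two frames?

1.1

The yellow torus moved from about (3.6, 4.1) to (3.3, 5.2), a distance of √(0.3² + 1.1²) ≈ 1.1.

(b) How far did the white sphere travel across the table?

2.4

From (12.9, 4.4) to (11.5, 2.5), the white sphere covered √(1.4² + 1.9²) ≈ 2.4 units.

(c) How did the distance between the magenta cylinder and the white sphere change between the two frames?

-1.2

The distance was about 2.7 in the first image and 1.5 in the second, so they moved 1.2 units closer together.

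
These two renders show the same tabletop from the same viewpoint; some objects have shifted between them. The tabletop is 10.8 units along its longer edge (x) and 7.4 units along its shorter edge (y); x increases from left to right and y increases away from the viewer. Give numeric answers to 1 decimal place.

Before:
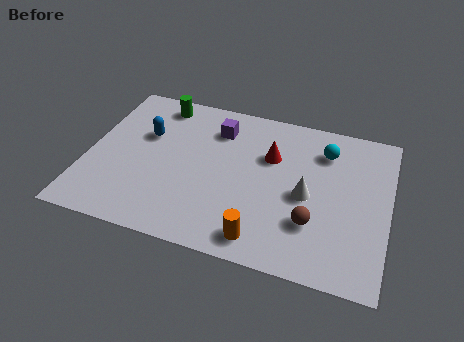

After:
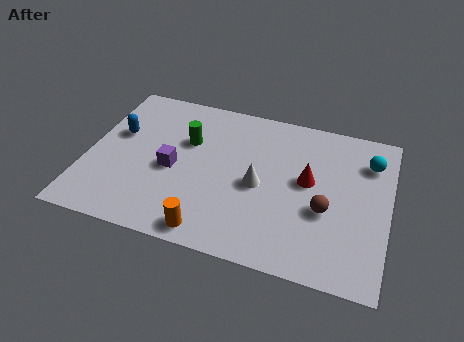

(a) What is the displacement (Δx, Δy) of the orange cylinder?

(-1.8, -0.2)

The orange cylinder was at about (6.5, 1.0) and moved to about (4.7, 0.8).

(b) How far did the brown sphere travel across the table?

0.8

From (8.2, 2.2) to (8.6, 2.9), the brown sphere covered √(0.4² + 0.7²) ≈ 0.8 units.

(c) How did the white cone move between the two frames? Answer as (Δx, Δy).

(-1.7, 0.0)

From the two frames, the white cone sits at roughly (7.9, 3.4) before and (6.2, 3.4) after.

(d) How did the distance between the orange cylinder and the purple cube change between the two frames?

-2.1

They were about 5.1 units apart before and 3.0 after — 2.1 units closer together.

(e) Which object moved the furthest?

the purple cube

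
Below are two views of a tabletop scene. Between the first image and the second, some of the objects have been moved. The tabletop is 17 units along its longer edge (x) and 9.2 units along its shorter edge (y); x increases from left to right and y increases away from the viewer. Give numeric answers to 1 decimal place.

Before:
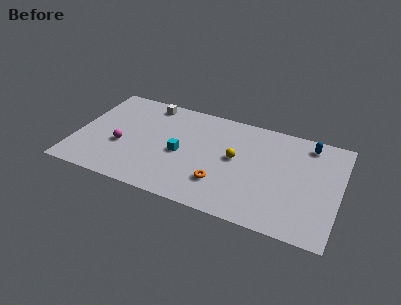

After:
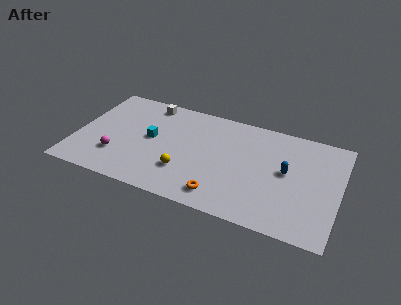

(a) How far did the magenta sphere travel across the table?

1.0

From (3.0, 3.6) to (2.8, 2.6), the magenta sphere covered √(0.2² + 1.0²) ≈ 1.0 units.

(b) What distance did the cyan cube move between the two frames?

2.1

The cyan cube was near (6.8, 4.2) before and (4.8, 4.9) after, so it travelled √(2.0² + 0.7²) ≈ 2.1 units.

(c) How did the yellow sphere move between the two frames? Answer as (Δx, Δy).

(-3.1, -2.3)

From the two frames, the yellow sphere sits at roughly (10.3, 5.0) before and (7.2, 2.7) after.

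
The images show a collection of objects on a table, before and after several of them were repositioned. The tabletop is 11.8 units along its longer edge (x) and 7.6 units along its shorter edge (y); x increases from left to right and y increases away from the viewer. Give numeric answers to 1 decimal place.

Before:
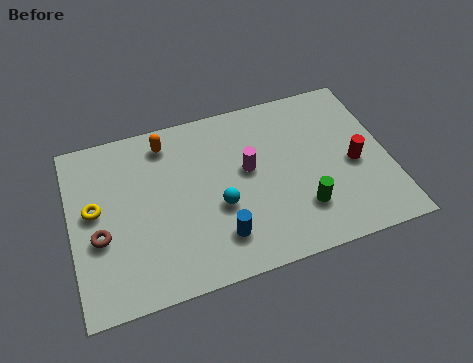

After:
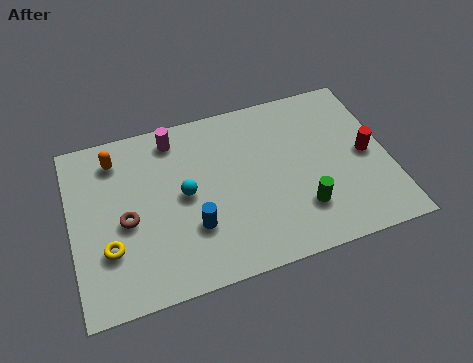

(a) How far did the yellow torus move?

1.8

The yellow torus moved from about (0.9, 4.2) to (1.3, 2.4), a distance of √(0.4² + 1.8²) ≈ 1.8.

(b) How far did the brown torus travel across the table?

1.1

The brown torus moved from about (1.0, 3.0) to (2.0, 3.4), a distance of √(1.0² + 0.4²) ≈ 1.1.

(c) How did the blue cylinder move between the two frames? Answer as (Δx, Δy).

(-0.9, 0.7)

The blue cylinder was at about (5.3, 1.7) and moved to about (4.4, 2.4).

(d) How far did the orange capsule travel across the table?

1.9

From (3.7, 6.4) to (1.8, 6.2), the orange capsule covered √(1.9² + 0.2²) ≈ 1.9 units.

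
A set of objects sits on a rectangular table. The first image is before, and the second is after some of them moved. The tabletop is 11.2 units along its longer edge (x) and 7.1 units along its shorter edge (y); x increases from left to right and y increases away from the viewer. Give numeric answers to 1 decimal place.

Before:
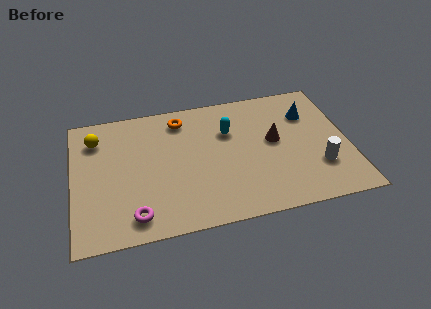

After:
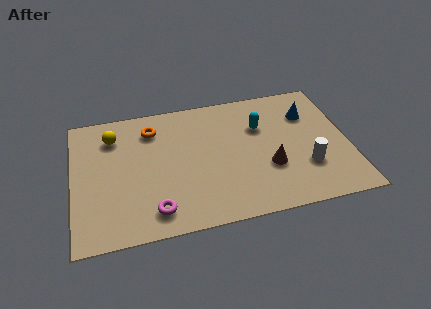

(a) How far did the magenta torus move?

0.8

The magenta torus was near (2.4, 1.1) before and (3.2, 1.2) after, so it travelled √(0.8² + 0.1²) ≈ 0.8 units.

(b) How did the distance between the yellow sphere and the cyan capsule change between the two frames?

+0.6

Before: roughly 5.4 units apart; after: 6.0. That's 0.6 units further apart.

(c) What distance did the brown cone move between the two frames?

1.4

The brown cone was near (8.2, 3.9) before and (7.9, 2.5) after, so it travelled √(0.3² + 1.4²) ≈ 1.4 units.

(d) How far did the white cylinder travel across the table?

0.5

The white cylinder was near (9.9, 2.1) before and (9.4, 2.2) after, so it travelled √(0.5² + 0.1²) ≈ 0.5 units.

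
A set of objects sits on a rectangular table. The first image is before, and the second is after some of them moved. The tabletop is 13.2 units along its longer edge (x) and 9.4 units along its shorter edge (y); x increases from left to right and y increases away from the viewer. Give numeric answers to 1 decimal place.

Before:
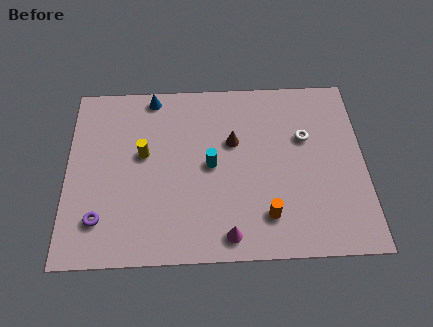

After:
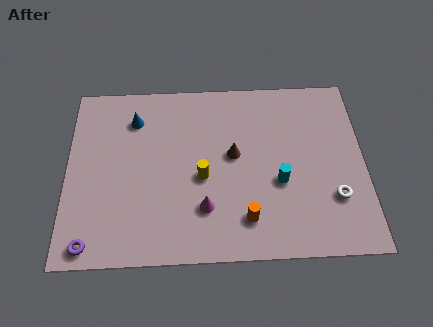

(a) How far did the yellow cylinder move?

2.9

The yellow cylinder was near (3.4, 5.4) before and (6.0, 4.1) after, so it travelled √(2.6² + 1.3²) ≈ 2.9 units.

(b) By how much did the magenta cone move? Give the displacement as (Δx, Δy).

(-1.0, 1.4)

The magenta cone started near (7.1, 1.1) and ended near (6.1, 2.5).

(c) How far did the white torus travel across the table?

3.4

From (10.6, 6.0) to (11.8, 2.8), the white torus covered √(1.2² + 3.2²) ≈ 3.4 units.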